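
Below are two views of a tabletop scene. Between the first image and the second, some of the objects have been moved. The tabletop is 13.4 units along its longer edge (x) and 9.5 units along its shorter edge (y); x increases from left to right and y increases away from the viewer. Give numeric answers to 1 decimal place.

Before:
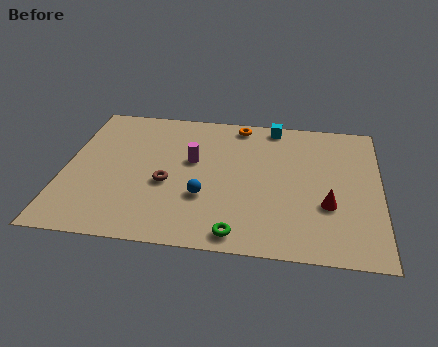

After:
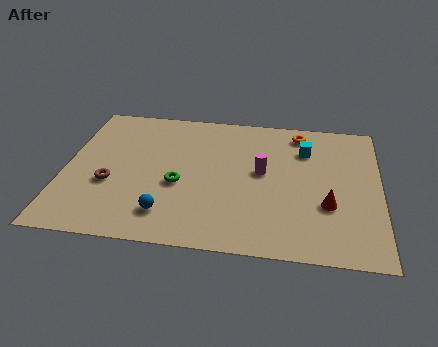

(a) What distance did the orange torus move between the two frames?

2.6

The orange torus moved from about (7.3, 8.5) to (9.9, 8.2), a distance of √(2.6² + 0.3²) ≈ 2.6.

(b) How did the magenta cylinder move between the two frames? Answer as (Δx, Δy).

(3.0, -0.4)

From the two frames, the magenta cylinder sits at roughly (5.4, 5.6) before and (8.4, 5.2) after.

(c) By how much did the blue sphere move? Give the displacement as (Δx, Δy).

(-1.5, -1.3)

The blue sphere started near (6.0, 3.2) and ended near (4.5, 1.9).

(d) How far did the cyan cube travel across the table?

2.1

The cyan cube moved from about (8.8, 8.6) to (10.2, 7.0), a distance of √(1.4² + 1.6²) ≈ 2.1.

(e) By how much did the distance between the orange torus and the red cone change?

-1.4

The distance was about 6.5 in the first image and 5.1 in the second, so they moved 1.4 units closer together.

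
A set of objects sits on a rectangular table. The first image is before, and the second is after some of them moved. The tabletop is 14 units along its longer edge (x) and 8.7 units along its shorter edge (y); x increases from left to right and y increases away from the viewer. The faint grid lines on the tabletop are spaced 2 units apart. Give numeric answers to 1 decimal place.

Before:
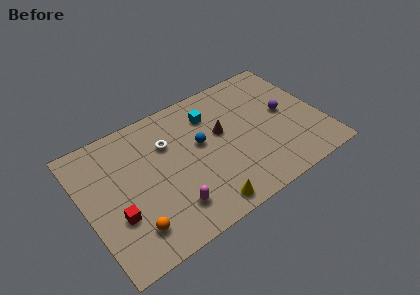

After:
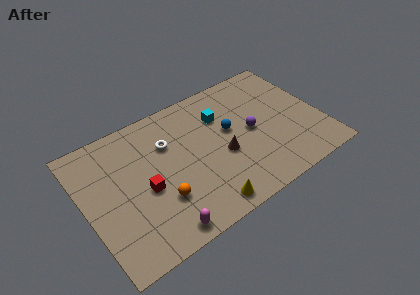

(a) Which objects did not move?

the yellow cone and the white torus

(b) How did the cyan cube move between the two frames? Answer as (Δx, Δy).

(0.6, -0.4)

The cyan cube was at about (7.8, 6.6) and moved to about (8.4, 6.2).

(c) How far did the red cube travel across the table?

2.0

The red cube was near (1.6, 3.0) before and (3.4, 3.8) after, so it travelled √(1.8² + 0.8²) ≈ 2.0 units.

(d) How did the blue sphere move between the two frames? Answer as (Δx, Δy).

(1.8, 0.0)

The blue sphere was at about (6.9, 5.0) and moved to about (8.7, 5.0).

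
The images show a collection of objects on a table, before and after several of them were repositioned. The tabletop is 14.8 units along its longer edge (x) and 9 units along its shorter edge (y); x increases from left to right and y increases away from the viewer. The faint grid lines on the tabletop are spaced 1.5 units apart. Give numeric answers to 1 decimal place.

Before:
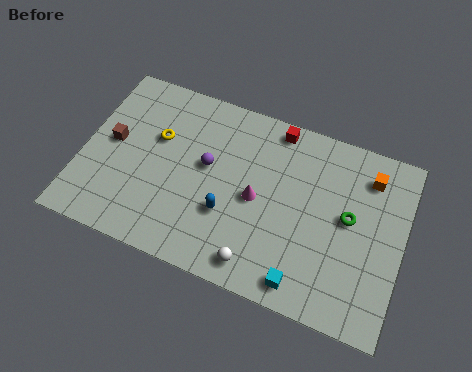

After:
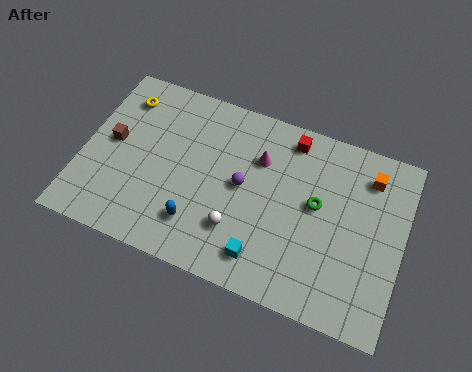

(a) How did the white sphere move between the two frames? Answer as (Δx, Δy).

(-1.1, 1.3)

The white sphere started near (8.5, 1.2) and ended near (7.4, 2.5).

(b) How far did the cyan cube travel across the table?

2.0

The cyan cube moved from about (10.6, 1.1) to (8.7, 1.6), a distance of √(1.9² + 0.5²) ≈ 2.0.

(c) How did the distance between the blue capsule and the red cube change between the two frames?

+1.5

They were about 5.3 units apart before and 6.8 after — 1.5 units further apart.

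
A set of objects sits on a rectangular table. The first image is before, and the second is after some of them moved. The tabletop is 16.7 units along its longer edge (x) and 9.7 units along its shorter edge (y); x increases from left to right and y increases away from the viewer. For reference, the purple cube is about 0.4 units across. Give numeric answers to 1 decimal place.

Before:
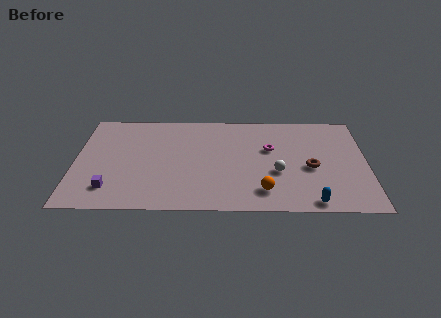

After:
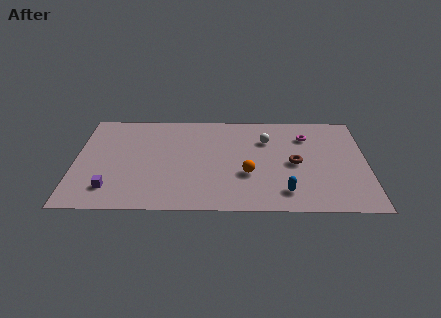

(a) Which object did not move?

the purple cube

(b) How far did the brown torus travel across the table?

1.0

From (13.5, 4.2) to (12.6, 4.6), the brown torus covered √(0.9² + 0.4²) ≈ 1.0 units.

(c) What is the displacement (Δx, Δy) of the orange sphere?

(-0.9, 1.6)

The orange sphere started near (10.8, 1.9) and ended near (9.9, 3.5).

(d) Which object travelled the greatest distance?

the white sphere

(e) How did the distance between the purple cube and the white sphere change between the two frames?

+0.5

The distance was about 9.7 in the first image and 10.2 in the second, so they moved 0.5 units further apart.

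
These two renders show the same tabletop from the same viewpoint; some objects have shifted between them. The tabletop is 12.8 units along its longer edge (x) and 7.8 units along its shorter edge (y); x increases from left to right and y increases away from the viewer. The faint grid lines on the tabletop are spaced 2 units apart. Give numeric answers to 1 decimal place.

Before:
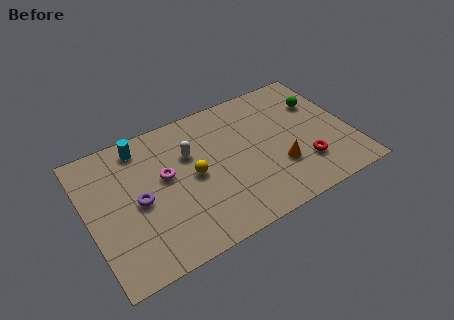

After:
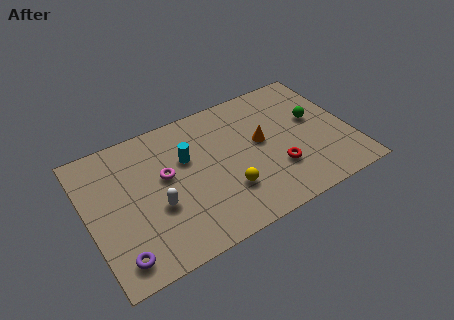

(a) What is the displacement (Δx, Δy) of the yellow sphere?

(1.4, -1.6)

From the two frames, the yellow sphere sits at roughly (5.1, 3.9) before and (6.5, 2.3) after.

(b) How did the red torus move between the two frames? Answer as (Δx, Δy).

(-1.3, 0.3)

From the two frames, the red torus sits at roughly (10.3, 2.1) before and (9.0, 2.4) after.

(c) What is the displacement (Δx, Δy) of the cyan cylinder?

(2.0, -1.7)

The cyan cylinder started near (2.9, 6.7) and ended near (4.9, 5.0).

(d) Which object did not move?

the magenta torus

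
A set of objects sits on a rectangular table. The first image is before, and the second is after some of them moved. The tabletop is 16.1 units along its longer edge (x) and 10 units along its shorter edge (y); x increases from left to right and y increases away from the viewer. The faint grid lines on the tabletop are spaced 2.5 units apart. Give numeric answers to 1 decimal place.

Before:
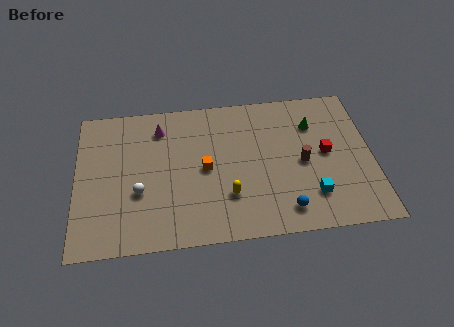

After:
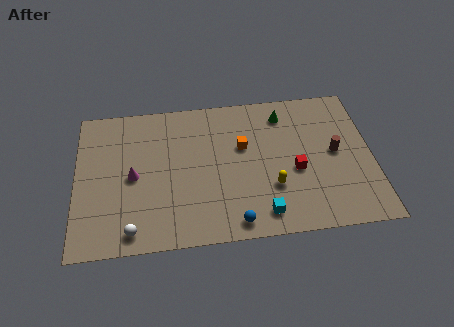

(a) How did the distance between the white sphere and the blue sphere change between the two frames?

-2.6

Before: roughly 8.1 units apart; after: 5.5. That's 2.6 units closer together.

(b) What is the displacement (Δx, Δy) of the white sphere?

(-0.4, -2.5)

From the two frames, the white sphere sits at roughly (3.4, 3.7) before and (3.0, 1.2) after.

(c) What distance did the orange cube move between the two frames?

2.5

The orange cube was near (7.0, 4.9) before and (9.1, 6.2) after, so it travelled √(2.1² + 1.3²) ≈ 2.5 units.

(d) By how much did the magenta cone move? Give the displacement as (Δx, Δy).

(-1.5, -3.2)

From the two frames, the magenta cone sits at roughly (4.6, 8.0) before and (3.1, 4.8) after.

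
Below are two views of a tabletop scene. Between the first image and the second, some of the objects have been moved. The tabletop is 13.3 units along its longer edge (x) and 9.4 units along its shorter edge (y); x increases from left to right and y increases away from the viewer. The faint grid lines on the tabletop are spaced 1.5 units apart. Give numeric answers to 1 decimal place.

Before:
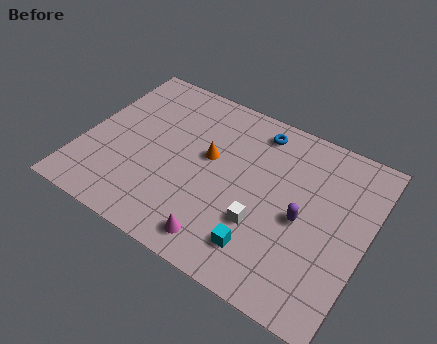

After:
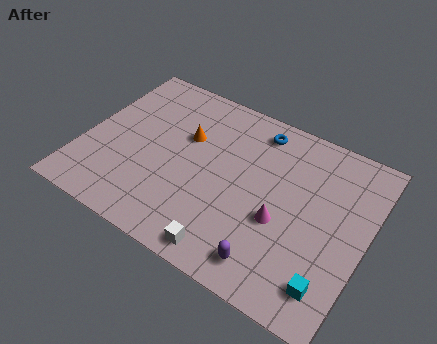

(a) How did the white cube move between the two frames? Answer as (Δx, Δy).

(-1.2, -2.1)

From the two frames, the white cube sits at roughly (8.7, 3.1) before and (7.5, 1.0) after.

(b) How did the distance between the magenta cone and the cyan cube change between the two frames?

+1.4

They were about 1.9 units apart before and 3.3 after — 1.4 units further apart.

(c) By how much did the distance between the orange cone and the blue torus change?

+0.5

They were about 3.2 units apart before and 3.7 after — 0.5 units further apart.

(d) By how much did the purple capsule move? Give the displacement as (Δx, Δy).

(-1.0, -2.9)

The purple capsule started near (10.4, 4.3) and ended near (9.4, 1.4).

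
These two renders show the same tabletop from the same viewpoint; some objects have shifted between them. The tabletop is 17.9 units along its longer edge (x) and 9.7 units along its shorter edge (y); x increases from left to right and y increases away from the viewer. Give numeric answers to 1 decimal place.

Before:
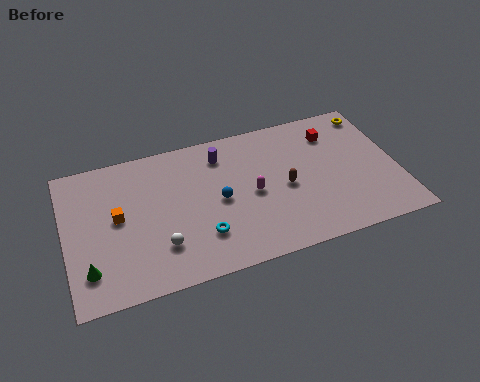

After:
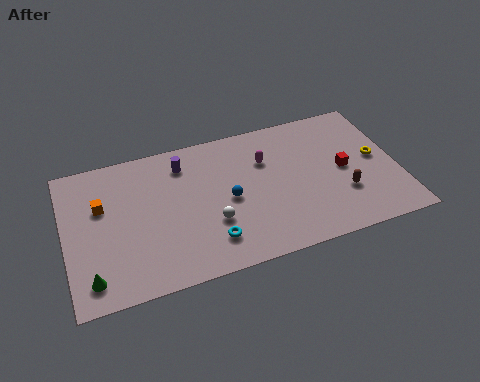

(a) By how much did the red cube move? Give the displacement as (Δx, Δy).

(0.3, -2.7)

The red cube was at about (14.7, 7.5) and moved to about (15.0, 4.8).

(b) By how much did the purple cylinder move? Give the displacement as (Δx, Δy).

(-2.1, 0.0)

From the two frames, the purple cylinder sits at roughly (8.6, 7.8) before and (6.5, 7.8) after.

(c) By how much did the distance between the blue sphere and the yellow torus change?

-1.4

They were about 9.5 units apart before and 8.1 after — 1.4 units closer together.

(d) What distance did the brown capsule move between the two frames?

3.3

The brown capsule moved from about (11.8, 4.5) to (14.8, 3.1), a distance of √(3.0² + 1.4²) ≈ 3.3.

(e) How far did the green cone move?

0.6

The green cone moved from about (1.1, 2.2) to (1.2, 1.6), a distance of √(0.1² + 0.6²) ≈ 0.6.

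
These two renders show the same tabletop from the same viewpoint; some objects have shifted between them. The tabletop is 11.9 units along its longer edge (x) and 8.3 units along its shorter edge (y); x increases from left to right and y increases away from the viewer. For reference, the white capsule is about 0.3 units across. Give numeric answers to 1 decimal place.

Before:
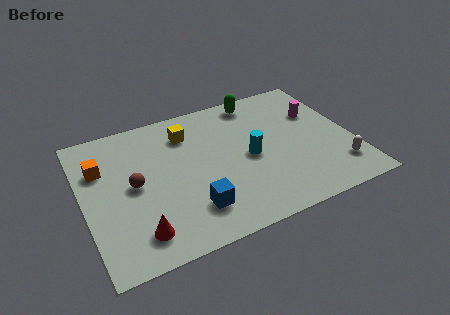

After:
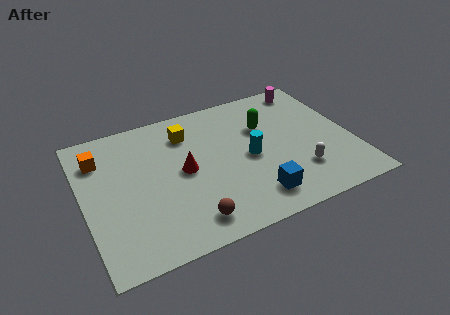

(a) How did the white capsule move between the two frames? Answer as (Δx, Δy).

(-1.7, 0.4)

The white capsule started near (11.0, 1.8) and ended near (9.3, 2.2).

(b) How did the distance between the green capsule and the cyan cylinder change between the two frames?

-1.7

They were about 3.5 units apart before and 1.8 after — 1.7 units closer together.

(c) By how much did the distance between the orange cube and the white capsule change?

-1.5

Before: roughly 10.8 units apart; after: 9.3. That's 1.5 units closer together.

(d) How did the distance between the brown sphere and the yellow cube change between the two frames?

+1.7

They were about 3.4 units apart before and 5.1 after — 1.7 units further apart.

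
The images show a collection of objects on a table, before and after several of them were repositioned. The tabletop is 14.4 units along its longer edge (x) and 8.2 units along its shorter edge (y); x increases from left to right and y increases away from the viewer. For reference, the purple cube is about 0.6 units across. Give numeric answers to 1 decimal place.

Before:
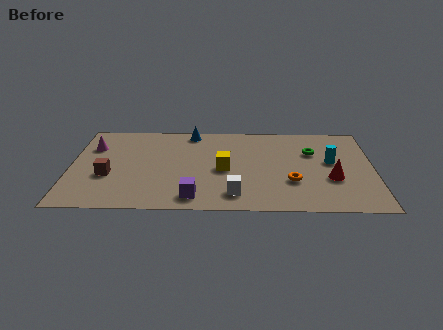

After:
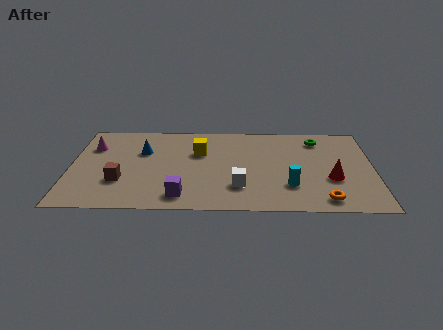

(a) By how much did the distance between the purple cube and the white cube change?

+0.9

They were about 1.9 units apart before and 2.8 after — 0.9 units further apart.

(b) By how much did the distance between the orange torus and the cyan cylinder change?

-0.7

Before: roughly 2.7 units apart; after: 2.0. That's 0.7 units closer together.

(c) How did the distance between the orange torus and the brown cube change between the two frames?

+1.0

The distance was about 8.7 in the first image and 9.7 in the second, so they moved 1.0 units further apart.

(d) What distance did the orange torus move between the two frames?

2.2

The orange torus was near (10.5, 2.7) before and (12.0, 1.1) after, so it travelled √(1.5² + 1.6²) ≈ 2.2 units.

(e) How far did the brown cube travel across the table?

0.8

The brown cube moved from about (1.8, 3.1) to (2.4, 2.6), a distance of √(0.6² + 0.5²) ≈ 0.8.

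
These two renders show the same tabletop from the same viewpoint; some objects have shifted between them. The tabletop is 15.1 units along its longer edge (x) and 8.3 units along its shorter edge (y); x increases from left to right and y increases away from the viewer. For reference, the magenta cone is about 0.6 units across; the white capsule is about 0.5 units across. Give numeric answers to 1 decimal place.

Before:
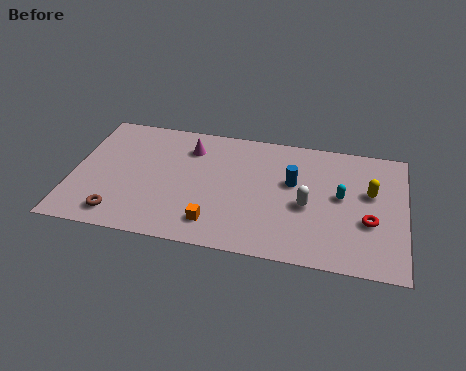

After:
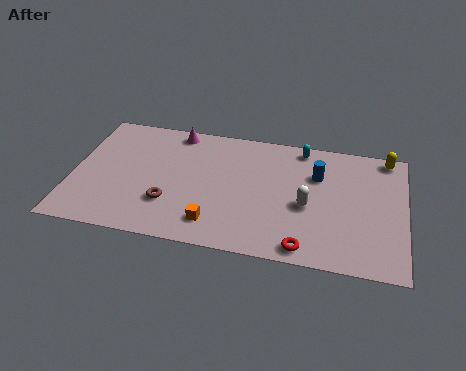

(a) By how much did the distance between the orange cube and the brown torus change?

-2.0

The distance was about 4.3 in the first image and 2.3 in the second, so they moved 2.0 units closer together.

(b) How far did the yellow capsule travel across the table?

2.6

The yellow capsule moved from about (13.5, 5.0) to (14.2, 7.5), a distance of √(0.7² + 2.5²) ≈ 2.6.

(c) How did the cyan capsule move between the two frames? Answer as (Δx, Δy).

(-1.9, 2.9)

The cyan capsule started near (12.2, 4.5) and ended near (10.3, 7.4).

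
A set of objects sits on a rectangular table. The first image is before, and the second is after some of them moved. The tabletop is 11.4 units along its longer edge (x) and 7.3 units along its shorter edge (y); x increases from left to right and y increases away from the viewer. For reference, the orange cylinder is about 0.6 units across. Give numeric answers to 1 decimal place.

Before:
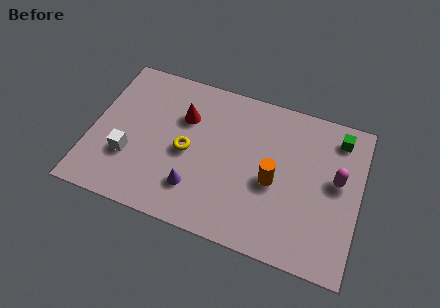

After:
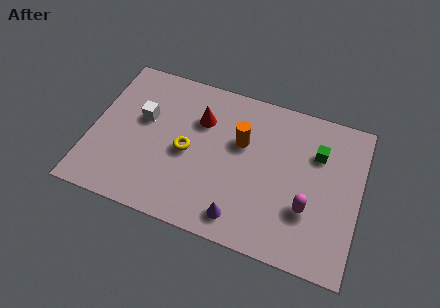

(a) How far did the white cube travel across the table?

2.0

The white cube was near (1.7, 2.4) before and (2.1, 4.4) after, so it travelled √(0.4² + 2.0²) ≈ 2.0 units.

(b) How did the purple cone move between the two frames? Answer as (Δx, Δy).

(2.0, -0.7)

The purple cone started near (4.6, 1.8) and ended near (6.6, 1.1).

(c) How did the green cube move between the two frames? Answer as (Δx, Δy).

(-0.8, -1.0)

The green cube was at about (10.3, 6.1) and moved to about (9.5, 5.1).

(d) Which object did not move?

the yellow torus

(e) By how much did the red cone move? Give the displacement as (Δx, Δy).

(0.7, 0.1)

The red cone was at about (3.8, 5.0) and moved to about (4.5, 5.1).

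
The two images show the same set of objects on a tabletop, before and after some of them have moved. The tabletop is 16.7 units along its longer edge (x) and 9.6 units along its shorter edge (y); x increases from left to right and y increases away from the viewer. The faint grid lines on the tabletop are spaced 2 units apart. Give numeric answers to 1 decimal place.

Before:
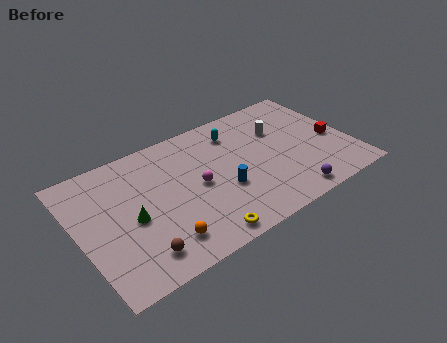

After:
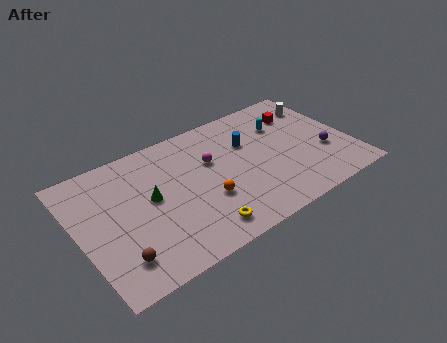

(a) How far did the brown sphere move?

1.2

From (3.1, 1.7) to (1.9, 2.0), the brown sphere covered √(1.2² + 0.3²) ≈ 1.2 units.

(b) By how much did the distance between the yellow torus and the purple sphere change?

+2.8

They were about 5.6 units apart before and 8.4 after — 2.8 units further apart.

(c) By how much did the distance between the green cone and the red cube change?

-2.6

The distance was about 12.6 in the first image and 10.0 in the second, so they moved 2.6 units closer together.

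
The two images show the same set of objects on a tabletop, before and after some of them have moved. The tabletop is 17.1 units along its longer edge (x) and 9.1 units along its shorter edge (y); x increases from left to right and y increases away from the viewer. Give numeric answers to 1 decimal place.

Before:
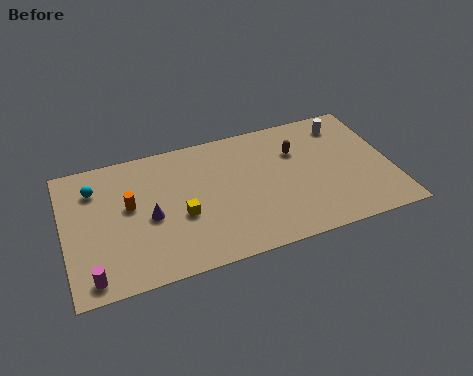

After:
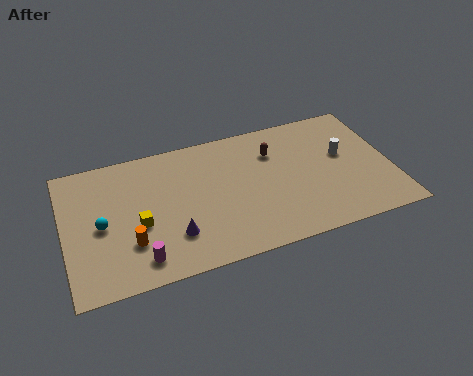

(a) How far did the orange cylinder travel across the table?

2.5

The orange cylinder was near (3.4, 5.2) before and (3.3, 2.7) after, so it travelled √(0.1² + 2.5²) ≈ 2.5 units.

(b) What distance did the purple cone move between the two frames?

1.9

The purple cone was near (4.4, 4.1) before and (5.5, 2.5) after, so it travelled √(1.1² + 1.6²) ≈ 1.9 units.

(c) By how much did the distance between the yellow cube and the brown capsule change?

+1.0

The distance was about 6.8 in the first image and 7.8 in the second, so they moved 1.0 units further apart.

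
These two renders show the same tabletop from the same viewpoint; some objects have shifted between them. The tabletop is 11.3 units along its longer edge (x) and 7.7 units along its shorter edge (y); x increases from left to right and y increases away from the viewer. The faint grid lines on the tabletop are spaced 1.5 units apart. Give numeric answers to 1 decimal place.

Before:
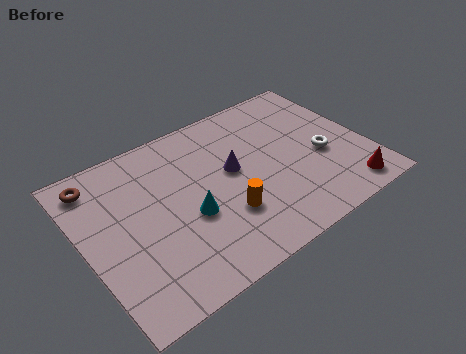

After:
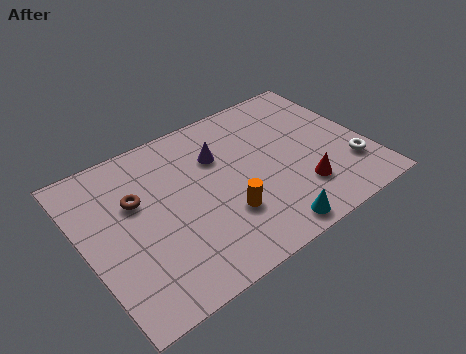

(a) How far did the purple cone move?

1.1

The purple cone moved from about (6.0, 4.3) to (5.6, 5.3), a distance of √(0.4² + 1.0²) ≈ 1.1.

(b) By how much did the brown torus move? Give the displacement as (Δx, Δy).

(1.3, -1.6)

From the two frames, the brown torus sits at roughly (0.9, 6.5) before and (2.2, 4.9) after.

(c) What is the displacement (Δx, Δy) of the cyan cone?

(2.7, -2.3)

The cyan cone started near (4.0, 3.1) and ended near (6.7, 0.8).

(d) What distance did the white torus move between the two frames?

1.4

The white torus was near (9.5, 3.2) before and (10.4, 2.1) after, so it travelled √(0.9² + 1.1²) ≈ 1.4 units.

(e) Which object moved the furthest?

the cyan cone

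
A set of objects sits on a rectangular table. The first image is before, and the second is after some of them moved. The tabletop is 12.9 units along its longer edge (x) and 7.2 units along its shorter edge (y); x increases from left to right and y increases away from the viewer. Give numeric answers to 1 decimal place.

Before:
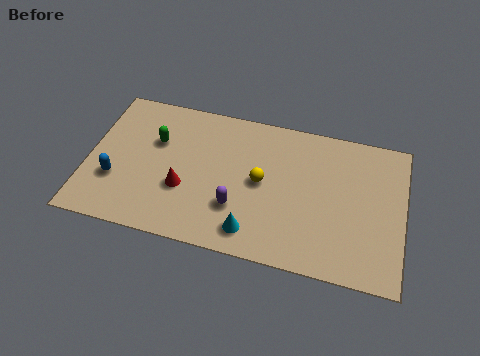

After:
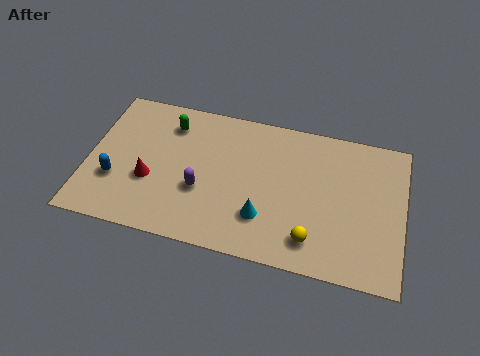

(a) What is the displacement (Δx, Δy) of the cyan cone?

(0.4, 0.8)

The cyan cone started near (6.9, 1.2) and ended near (7.3, 2.0).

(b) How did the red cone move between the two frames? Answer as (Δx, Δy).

(-1.4, 0.1)

The red cone started near (4.0, 2.6) and ended near (2.6, 2.7).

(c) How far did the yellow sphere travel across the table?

3.2

From (7.1, 3.7) to (9.3, 1.4), the yellow sphere covered √(2.2² + 2.3²) ≈ 3.2 units.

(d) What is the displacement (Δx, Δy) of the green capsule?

(0.5, 1.0)

The green capsule started near (2.7, 4.7) and ended near (3.2, 5.7).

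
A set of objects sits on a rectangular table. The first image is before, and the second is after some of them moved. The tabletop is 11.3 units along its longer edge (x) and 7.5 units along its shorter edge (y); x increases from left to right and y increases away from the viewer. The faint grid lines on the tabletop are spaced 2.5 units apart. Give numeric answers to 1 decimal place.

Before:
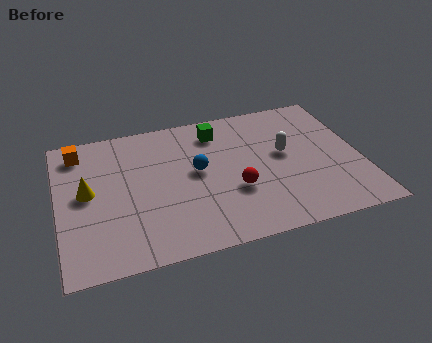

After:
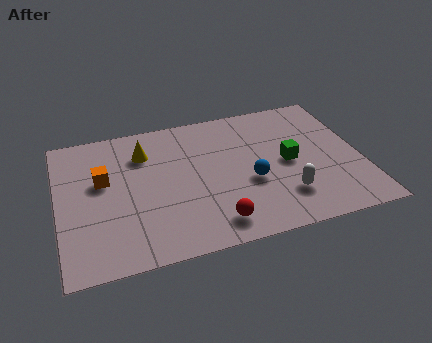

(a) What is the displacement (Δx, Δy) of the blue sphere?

(1.9, -1.1)

The blue sphere was at about (5.2, 4.1) and moved to about (7.1, 3.0).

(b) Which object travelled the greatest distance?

the green cube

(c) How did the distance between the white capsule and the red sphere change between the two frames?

+0.3

They were about 2.5 units apart before and 2.8 after — 0.3 units further apart.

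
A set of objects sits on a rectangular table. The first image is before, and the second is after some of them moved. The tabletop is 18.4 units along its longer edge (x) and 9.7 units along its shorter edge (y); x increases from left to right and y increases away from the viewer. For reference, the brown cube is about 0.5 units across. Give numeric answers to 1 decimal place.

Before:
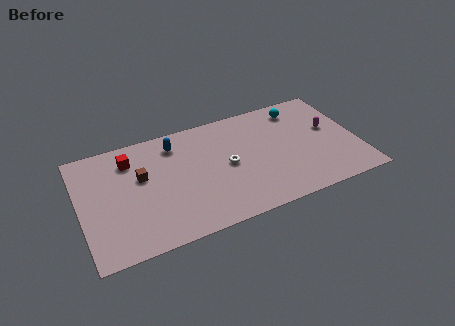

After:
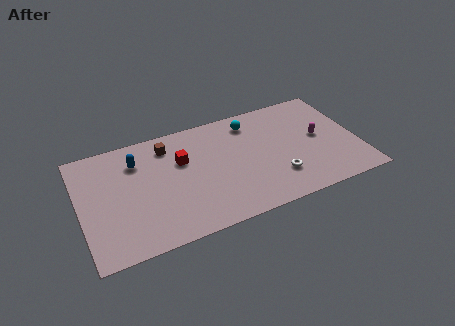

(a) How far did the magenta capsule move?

0.9

From (16.7, 5.6) to (15.9, 5.1), the magenta capsule covered √(0.8² + 0.5²) ≈ 0.9 units.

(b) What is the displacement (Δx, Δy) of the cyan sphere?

(-3.3, -0.1)

The cyan sphere started near (14.9, 8.1) and ended near (11.6, 8.0).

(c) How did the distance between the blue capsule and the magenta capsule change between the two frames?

+1.7

They were about 10.5 units apart before and 12.2 after — 1.7 units further apart.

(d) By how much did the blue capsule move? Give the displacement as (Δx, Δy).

(-2.6, -0.6)

The blue capsule was at about (6.5, 7.9) and moved to about (3.9, 7.3).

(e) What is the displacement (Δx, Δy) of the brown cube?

(1.9, 2.0)

The brown cube started near (4.1, 5.9) and ended near (6.0, 7.9).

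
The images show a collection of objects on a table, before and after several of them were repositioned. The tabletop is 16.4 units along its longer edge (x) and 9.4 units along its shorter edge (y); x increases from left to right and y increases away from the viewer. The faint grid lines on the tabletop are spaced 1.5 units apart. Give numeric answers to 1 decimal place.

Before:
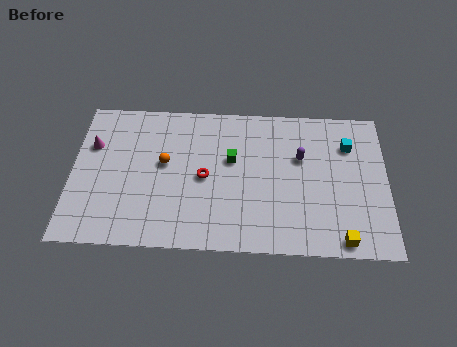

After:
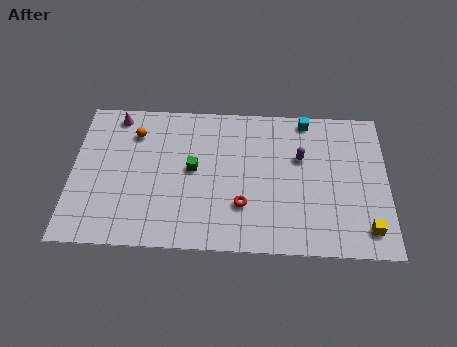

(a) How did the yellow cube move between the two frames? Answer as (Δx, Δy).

(1.3, 0.7)

The yellow cube was at about (14.0, 0.9) and moved to about (15.3, 1.6).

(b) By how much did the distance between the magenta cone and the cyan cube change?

-3.4

The distance was about 13.4 in the first image and 10.0 in the second, so they moved 3.4 units closer together.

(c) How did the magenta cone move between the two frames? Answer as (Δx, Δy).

(1.2, 2.0)

The magenta cone started near (1.0, 6.3) and ended near (2.2, 8.3).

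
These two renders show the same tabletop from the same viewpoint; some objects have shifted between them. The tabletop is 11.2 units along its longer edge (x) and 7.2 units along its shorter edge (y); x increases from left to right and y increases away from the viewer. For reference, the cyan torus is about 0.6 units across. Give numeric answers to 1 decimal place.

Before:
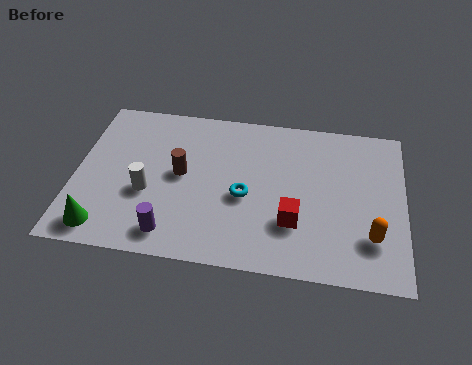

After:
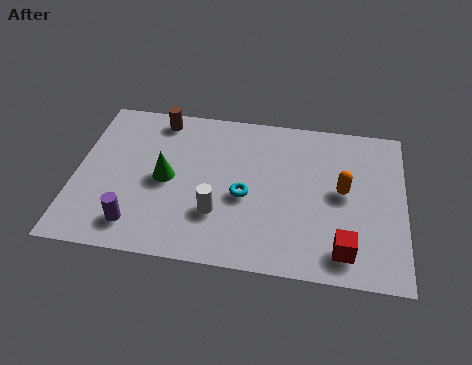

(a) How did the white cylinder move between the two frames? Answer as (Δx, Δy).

(2.4, -0.6)

The white cylinder was at about (2.5, 2.8) and moved to about (4.9, 2.2).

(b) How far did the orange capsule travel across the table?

2.1

From (10.1, 1.9) to (9.1, 3.8), the orange capsule covered √(1.0² + 1.9²) ≈ 2.1 units.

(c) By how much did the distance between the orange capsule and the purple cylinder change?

+0.6

The distance was about 6.7 in the first image and 7.3 in the second, so they moved 0.6 units further apart.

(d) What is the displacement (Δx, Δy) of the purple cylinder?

(-1.2, 0.2)

The purple cylinder started near (3.4, 1.1) and ended near (2.2, 1.3).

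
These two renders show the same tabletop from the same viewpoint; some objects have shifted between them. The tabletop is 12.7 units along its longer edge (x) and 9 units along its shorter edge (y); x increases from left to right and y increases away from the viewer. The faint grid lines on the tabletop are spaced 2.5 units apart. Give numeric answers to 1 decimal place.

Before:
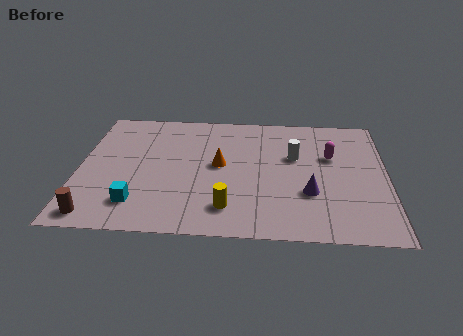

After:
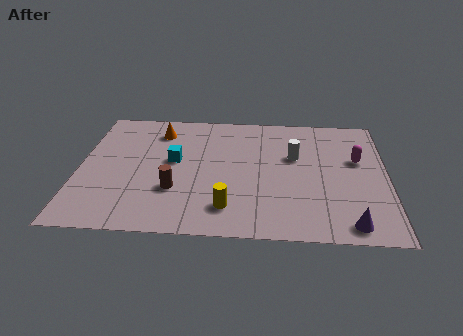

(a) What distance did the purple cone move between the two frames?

2.6

From (9.5, 3.0) to (11.1, 1.0), the purple cone covered √(1.6² + 2.0²) ≈ 2.6 units.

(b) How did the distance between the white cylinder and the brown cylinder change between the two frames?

-3.6

Before: roughly 9.2 units apart; after: 5.6. That's 3.6 units closer together.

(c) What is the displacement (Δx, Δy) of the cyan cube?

(1.4, 3.1)

The cyan cube was at about (2.5, 1.9) and moved to about (3.9, 5.0).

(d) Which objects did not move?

the white cylinder and the yellow cylinder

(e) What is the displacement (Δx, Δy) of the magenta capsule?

(1.1, -0.2)

The magenta capsule was at about (10.4, 5.7) and moved to about (11.5, 5.5).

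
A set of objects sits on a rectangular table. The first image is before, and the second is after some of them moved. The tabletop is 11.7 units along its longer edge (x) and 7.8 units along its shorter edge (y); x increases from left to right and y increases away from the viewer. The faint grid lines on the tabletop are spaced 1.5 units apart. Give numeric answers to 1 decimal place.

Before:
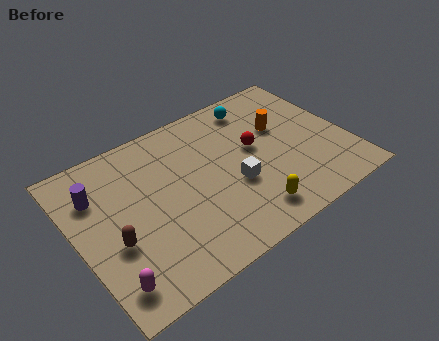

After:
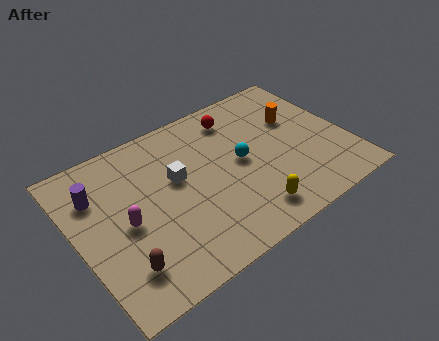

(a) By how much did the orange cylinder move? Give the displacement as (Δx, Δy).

(0.7, 0.1)

The orange cylinder was at about (9.1, 4.9) and moved to about (9.8, 5.0).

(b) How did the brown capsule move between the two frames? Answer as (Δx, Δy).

(0.1, -1.3)

The brown capsule was at about (1.4, 3.0) and moved to about (1.5, 1.7).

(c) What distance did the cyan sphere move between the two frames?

2.9

From (8.3, 6.6) to (7.1, 4.0), the cyan sphere covered √(1.2² + 2.6²) ≈ 2.9 units.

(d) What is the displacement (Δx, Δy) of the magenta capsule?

(1.1, 2.3)

The magenta capsule started near (0.9, 1.3) and ended near (2.0, 3.6).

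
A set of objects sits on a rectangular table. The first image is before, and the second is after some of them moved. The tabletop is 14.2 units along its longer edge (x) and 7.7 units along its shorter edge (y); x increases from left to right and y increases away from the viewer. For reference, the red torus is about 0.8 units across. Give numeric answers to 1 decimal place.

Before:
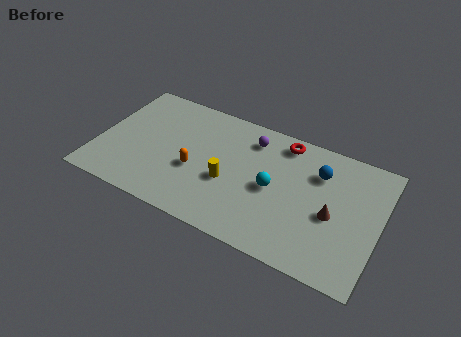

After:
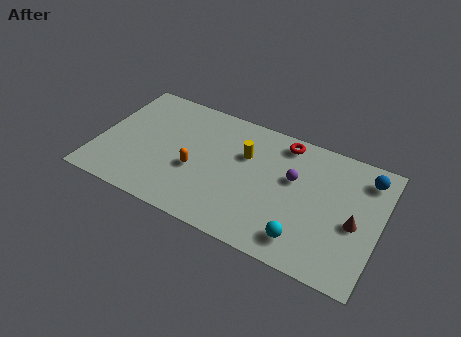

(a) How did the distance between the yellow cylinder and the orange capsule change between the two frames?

+1.3

Before: roughly 1.7 units apart; after: 3.0. That's 1.3 units further apart.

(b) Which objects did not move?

the orange capsule and the red torus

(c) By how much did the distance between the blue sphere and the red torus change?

+2.0

They were about 2.2 units apart before and 4.2 after — 2.0 units further apart.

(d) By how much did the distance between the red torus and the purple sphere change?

+0.4

The distance was about 1.7 in the first image and 2.1 in the second, so they moved 0.4 units further apart.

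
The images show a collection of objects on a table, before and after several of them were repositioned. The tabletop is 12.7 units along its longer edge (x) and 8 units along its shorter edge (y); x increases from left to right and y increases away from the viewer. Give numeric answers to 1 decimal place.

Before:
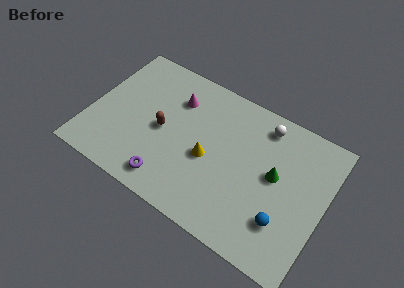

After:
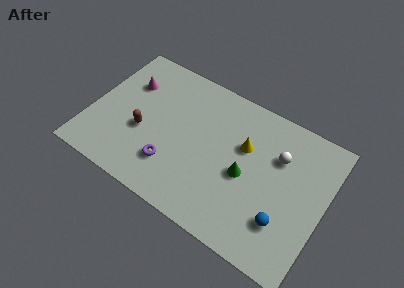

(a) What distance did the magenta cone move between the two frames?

2.6

The magenta cone moved from about (4.3, 5.9) to (1.7, 5.6), a distance of √(2.6² + 0.3²) ≈ 2.6.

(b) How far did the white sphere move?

1.6

The white sphere was near (9.0, 6.8) before and (10.0, 5.5) after, so it travelled √(1.0² + 1.3²) ≈ 1.6 units.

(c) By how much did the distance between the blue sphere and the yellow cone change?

-0.6

They were about 4.5 units apart before and 3.9 after — 0.6 units closer together.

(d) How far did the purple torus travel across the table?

0.9

The purple torus moved from about (4.7, 1.2) to (4.7, 2.1), a distance of √(0.0² + 0.9²) ≈ 0.9.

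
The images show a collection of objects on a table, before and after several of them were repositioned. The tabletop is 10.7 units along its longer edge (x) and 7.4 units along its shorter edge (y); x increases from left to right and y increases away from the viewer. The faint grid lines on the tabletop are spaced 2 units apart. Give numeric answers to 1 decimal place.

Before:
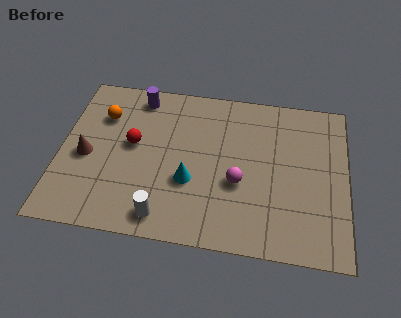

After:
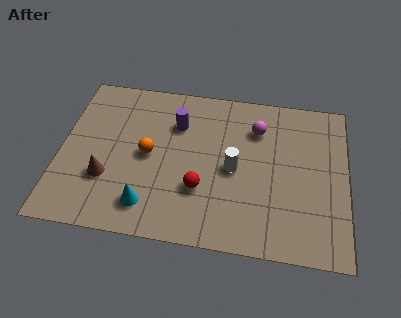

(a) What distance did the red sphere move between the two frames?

3.1

From (2.7, 4.1) to (5.3, 2.4), the red sphere covered √(2.6² + 1.7²) ≈ 3.1 units.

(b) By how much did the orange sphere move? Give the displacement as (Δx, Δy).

(1.8, -1.6)

The orange sphere was at about (1.5, 5.3) and moved to about (3.3, 3.7).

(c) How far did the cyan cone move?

2.0

The cyan cone moved from about (4.9, 2.7) to (3.4, 1.4), a distance of √(1.5² + 1.3²) ≈ 2.0.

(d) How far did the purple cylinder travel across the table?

1.9

From (2.8, 6.4) to (4.3, 5.3), the purple cylinder covered √(1.5² + 1.1²) ≈ 1.9 units.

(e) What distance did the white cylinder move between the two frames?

3.5

The white cylinder moved from about (4.0, 1.0) to (6.5, 3.5), a distance of √(2.5² + 2.5²) ≈ 3.5.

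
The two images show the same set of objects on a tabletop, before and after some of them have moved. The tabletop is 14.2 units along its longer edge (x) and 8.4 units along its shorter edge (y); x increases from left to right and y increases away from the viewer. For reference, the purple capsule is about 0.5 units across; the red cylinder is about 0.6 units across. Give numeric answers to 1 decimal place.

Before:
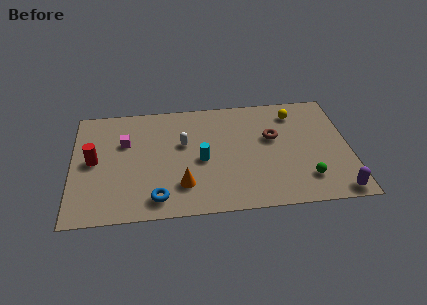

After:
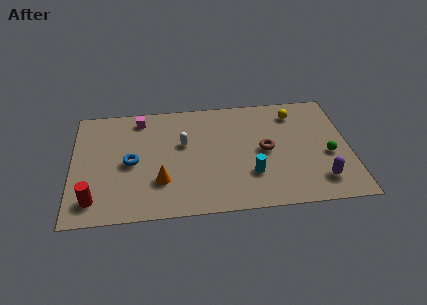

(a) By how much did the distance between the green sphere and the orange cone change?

+2.4

The distance was about 6.3 in the first image and 8.7 in the second, so they moved 2.4 units further apart.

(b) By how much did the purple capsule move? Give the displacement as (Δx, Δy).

(-0.8, 0.9)

The purple capsule started near (13.4, 0.8) and ended near (12.6, 1.7).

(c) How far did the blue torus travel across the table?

3.0

The blue torus was near (4.3, 1.3) before and (3.0, 4.0) after, so it travelled √(1.3² + 2.7²) ≈ 3.0 units.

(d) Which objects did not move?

the white capsule and the yellow sphere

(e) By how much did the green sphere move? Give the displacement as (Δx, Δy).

(1.2, 1.6)

The green sphere was at about (11.9, 1.9) and moved to about (13.1, 3.5).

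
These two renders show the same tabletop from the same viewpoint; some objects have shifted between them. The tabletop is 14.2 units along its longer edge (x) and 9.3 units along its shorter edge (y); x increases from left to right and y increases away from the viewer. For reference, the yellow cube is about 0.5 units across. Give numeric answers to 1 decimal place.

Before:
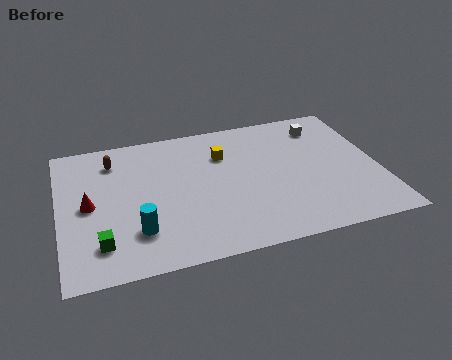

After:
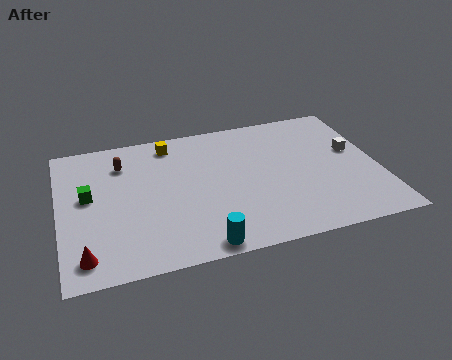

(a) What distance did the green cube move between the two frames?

3.2

From (1.7, 2.0) to (1.3, 5.2), the green cube covered √(0.4² + 3.2²) ≈ 3.2 units.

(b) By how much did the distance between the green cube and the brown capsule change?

-3.0

They were about 5.5 units apart before and 2.5 after — 3.0 units closer together.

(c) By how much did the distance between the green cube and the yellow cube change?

-2.6

Before: roughly 7.3 units apart; after: 4.7. That's 2.6 units closer together.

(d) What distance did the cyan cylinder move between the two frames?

3.1

The cyan cylinder moved from about (3.3, 2.4) to (6.0, 0.8), a distance of √(2.7² + 1.6²) ≈ 3.1.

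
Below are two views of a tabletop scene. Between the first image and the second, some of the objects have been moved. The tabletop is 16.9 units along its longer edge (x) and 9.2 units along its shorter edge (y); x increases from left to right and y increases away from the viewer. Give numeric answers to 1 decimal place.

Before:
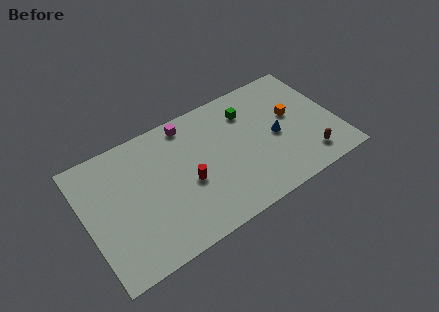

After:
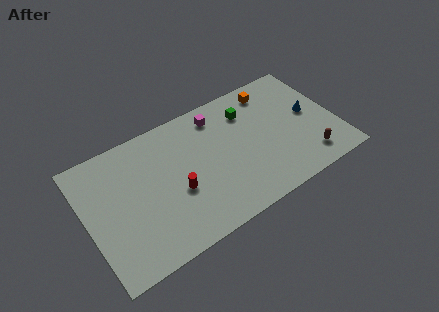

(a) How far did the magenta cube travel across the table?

2.0

The magenta cube moved from about (7.3, 8.1) to (9.3, 7.7), a distance of √(2.0² + 0.4²) ≈ 2.0.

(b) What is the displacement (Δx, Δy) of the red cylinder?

(-0.8, -0.2)

The red cylinder was at about (6.7, 3.9) and moved to about (5.9, 3.7).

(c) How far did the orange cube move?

2.7

The orange cube was near (14.1, 5.3) before and (13.1, 7.8) after, so it travelled √(1.0² + 2.5²) ≈ 2.7 units.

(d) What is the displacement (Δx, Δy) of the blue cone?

(2.5, 0.6)

The blue cone started near (12.8, 4.3) and ended near (15.3, 4.9).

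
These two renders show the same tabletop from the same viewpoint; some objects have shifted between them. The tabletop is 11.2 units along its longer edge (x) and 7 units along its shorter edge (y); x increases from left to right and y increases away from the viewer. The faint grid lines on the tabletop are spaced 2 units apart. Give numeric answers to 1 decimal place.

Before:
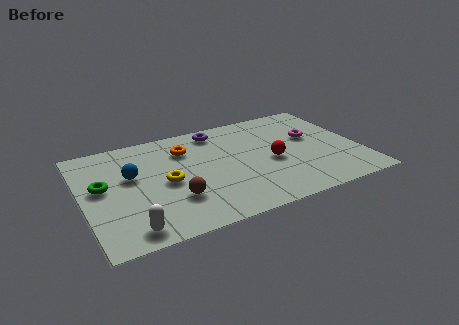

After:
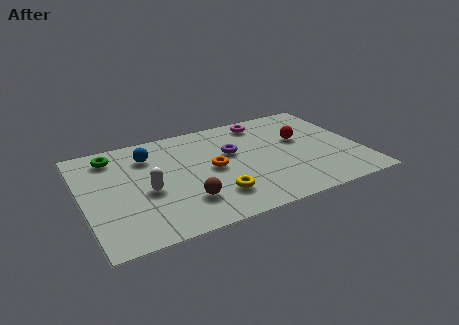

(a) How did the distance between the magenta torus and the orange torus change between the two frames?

-1.7

Before: roughly 5.2 units apart; after: 3.5. That's 1.7 units closer together.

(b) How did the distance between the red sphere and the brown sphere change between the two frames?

+1.3

Before: roughly 4.2 units apart; after: 5.5. That's 1.3 units further apart.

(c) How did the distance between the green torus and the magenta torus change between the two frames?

-2.4

The distance was about 8.6 in the first image and 6.2 in the second, so they moved 2.4 units closer together.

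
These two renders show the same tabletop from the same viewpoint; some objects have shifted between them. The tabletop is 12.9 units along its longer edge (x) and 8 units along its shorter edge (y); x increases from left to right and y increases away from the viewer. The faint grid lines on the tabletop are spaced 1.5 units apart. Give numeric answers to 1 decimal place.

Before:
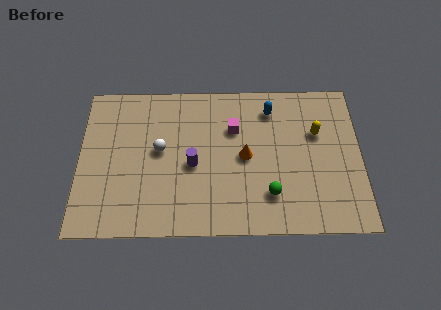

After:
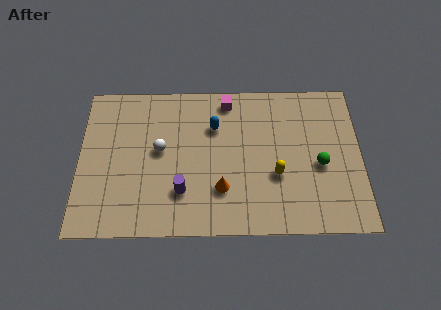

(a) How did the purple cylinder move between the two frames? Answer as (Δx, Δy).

(-0.5, -1.4)

The purple cylinder started near (5.2, 3.6) and ended near (4.7, 2.2).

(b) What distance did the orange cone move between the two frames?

2.0

The orange cone moved from about (7.6, 4.0) to (6.5, 2.3), a distance of √(1.1² + 1.7²) ≈ 2.0.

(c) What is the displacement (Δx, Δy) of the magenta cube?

(-0.3, 1.5)

From the two frames, the magenta cube sits at roughly (7.1, 5.5) before and (6.8, 7.0) after.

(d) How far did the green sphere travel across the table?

2.7

From (8.7, 2.0) to (11.0, 3.5), the green sphere covered √(2.3² + 1.5²) ≈ 2.7 units.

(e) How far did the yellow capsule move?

2.9

The yellow capsule was near (10.9, 5.2) before and (9.0, 3.0) after, so it travelled √(1.9² + 2.2²) ≈ 2.9 units.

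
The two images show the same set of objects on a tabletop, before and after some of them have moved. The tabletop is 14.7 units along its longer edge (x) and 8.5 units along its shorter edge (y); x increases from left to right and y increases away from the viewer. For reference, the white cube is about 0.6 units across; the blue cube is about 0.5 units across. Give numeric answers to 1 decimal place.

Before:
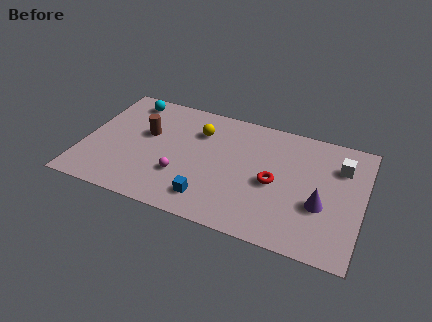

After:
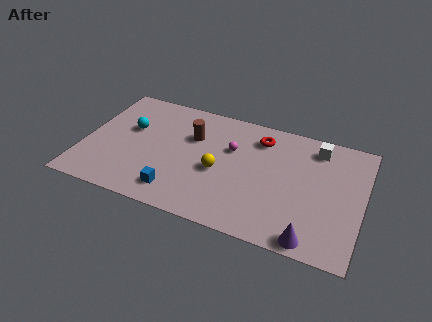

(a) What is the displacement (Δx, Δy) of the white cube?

(-1.3, 0.9)

The white cube started near (13.4, 6.2) and ended near (12.1, 7.1).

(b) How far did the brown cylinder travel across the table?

2.5

The brown cylinder was near (3.2, 5.1) before and (5.6, 5.7) after, so it travelled √(2.4² + 0.6²) ≈ 2.5 units.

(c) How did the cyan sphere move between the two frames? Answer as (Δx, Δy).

(0.3, -2.1)

The cyan sphere started near (2.0, 7.3) and ended near (2.3, 5.2).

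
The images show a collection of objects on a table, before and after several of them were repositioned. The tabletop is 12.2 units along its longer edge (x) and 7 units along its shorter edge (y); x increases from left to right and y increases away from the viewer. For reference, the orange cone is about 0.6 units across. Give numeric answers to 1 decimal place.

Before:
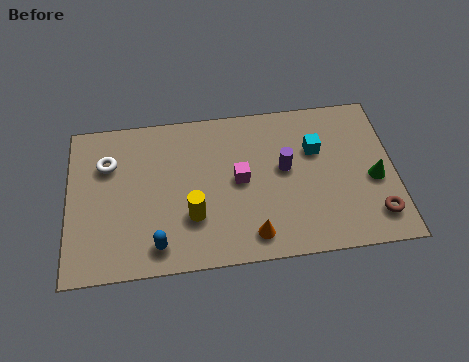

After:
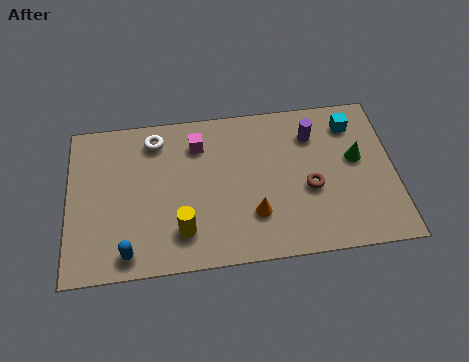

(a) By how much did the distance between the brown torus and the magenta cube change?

-0.7

They were about 5.5 units apart before and 4.8 after — 0.7 units closer together.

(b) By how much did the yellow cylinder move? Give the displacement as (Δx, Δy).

(-0.4, -0.6)

The yellow cylinder started near (4.6, 2.2) and ended near (4.2, 1.6).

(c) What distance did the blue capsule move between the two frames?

1.1

The blue capsule moved from about (3.3, 1.1) to (2.2, 0.9), a distance of √(1.1² + 0.2²) ≈ 1.1.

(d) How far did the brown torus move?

2.8

The brown torus was near (11.4, 1.4) before and (9.0, 2.9) after, so it travelled √(2.4² + 1.5²) ≈ 2.8 units.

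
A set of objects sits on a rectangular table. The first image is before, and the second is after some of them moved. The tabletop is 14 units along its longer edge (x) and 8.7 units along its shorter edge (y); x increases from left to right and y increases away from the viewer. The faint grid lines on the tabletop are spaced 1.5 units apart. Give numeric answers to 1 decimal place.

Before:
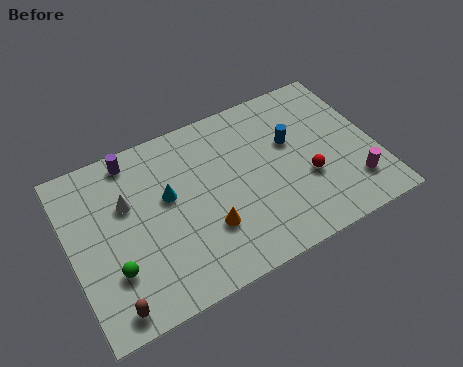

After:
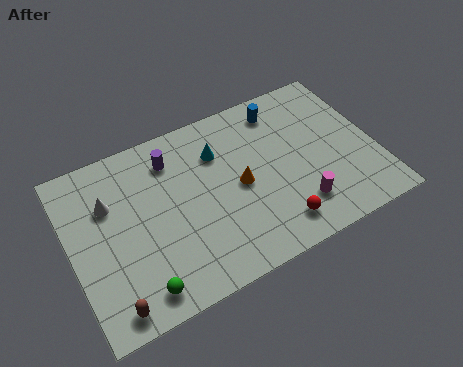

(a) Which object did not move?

the brown capsule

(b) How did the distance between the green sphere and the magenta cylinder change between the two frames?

-3.6

The distance was about 11.0 in the first image and 7.4 in the second, so they moved 3.6 units closer together.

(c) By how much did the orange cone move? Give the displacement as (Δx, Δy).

(1.7, 1.5)

The orange cone started near (6.0, 2.7) and ended near (7.7, 4.2).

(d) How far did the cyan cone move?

2.8

From (4.5, 5.1) to (7.0, 6.3), the cyan cone covered √(2.5² + 1.2²) ≈ 2.8 units.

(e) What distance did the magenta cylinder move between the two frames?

2.6

The magenta cylinder was near (12.7, 2.0) before and (10.1, 2.0) after, so it travelled √(2.6² + 0.0²) ≈ 2.6 units.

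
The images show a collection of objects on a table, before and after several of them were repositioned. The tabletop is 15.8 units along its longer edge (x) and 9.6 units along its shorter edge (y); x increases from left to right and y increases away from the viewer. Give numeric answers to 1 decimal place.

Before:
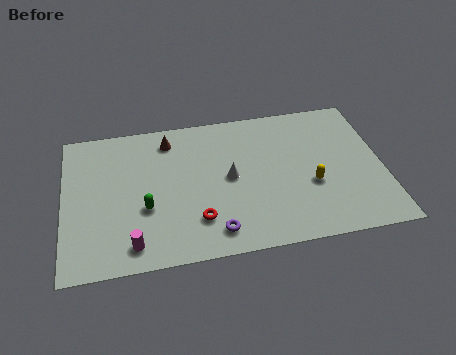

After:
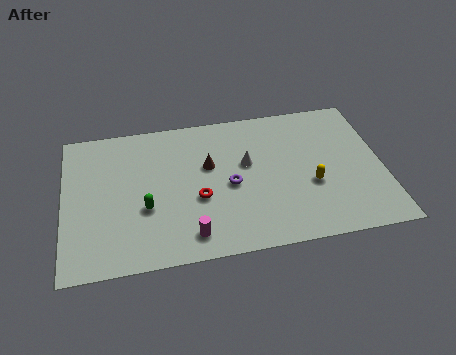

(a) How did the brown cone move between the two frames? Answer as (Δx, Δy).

(1.9, -2.1)

The brown cone started near (5.3, 8.0) and ended near (7.2, 5.9).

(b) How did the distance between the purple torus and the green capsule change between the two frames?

+0.4

They were about 3.9 units apart before and 4.3 after — 0.4 units further apart.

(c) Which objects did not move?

the yellow capsule and the green capsule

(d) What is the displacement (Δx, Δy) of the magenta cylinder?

(2.8, 0.1)

From the two frames, the magenta cylinder sits at roughly (3.3, 1.4) before and (6.1, 1.5) after.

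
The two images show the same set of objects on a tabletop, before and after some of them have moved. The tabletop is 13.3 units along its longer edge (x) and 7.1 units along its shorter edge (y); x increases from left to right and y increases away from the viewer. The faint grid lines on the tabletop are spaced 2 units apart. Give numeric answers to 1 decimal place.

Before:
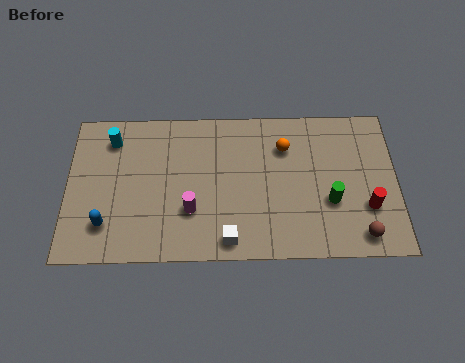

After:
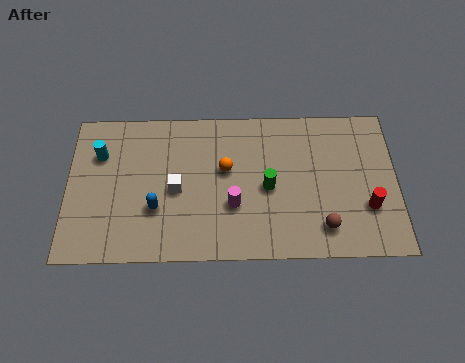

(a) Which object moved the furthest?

the white cube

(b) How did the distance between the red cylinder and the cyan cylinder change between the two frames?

+0.3

Before: roughly 10.8 units apart; after: 11.1. That's 0.3 units further apart.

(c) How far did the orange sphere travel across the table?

2.6

From (8.8, 5.2) to (6.4, 4.2), the orange sphere covered √(2.4² + 1.0²) ≈ 2.6 units.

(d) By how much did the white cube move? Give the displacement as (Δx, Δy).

(-2.1, 2.4)

The white cube was at about (6.5, 0.9) and moved to about (4.4, 3.3).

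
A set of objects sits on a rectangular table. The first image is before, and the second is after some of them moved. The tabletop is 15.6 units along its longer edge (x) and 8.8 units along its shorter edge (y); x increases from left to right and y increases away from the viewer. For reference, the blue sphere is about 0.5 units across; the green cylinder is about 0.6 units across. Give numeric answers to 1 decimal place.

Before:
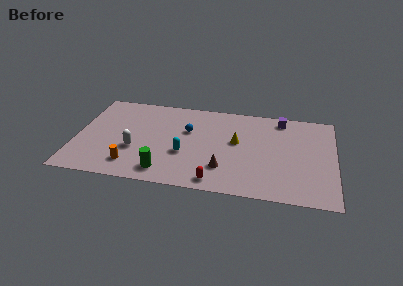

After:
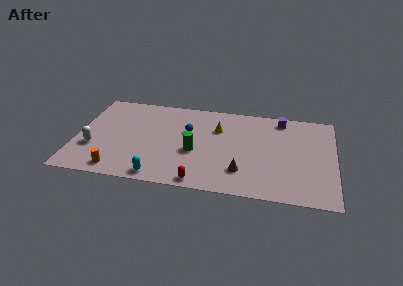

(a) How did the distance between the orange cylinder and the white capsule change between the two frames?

+1.0

Before: roughly 1.5 units apart; after: 2.5. That's 1.0 units further apart.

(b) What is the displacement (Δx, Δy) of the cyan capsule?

(-1.4, -2.4)

From the two frames, the cyan capsule sits at roughly (6.6, 3.3) before and (5.2, 0.9) after.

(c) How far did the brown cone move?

1.1

The brown cone moved from about (9.0, 2.3) to (10.1, 2.2), a distance of √(1.1² + 0.1²) ≈ 1.1.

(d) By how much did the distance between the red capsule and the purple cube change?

+0.6

The distance was about 7.7 in the first image and 8.3 in the second, so they moved 0.6 units further apart.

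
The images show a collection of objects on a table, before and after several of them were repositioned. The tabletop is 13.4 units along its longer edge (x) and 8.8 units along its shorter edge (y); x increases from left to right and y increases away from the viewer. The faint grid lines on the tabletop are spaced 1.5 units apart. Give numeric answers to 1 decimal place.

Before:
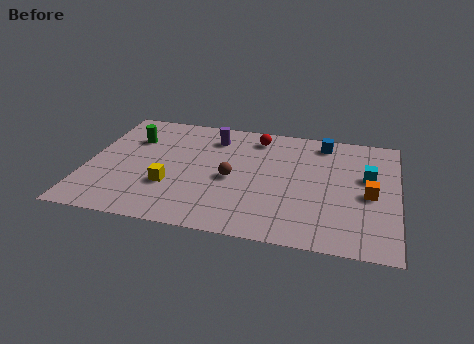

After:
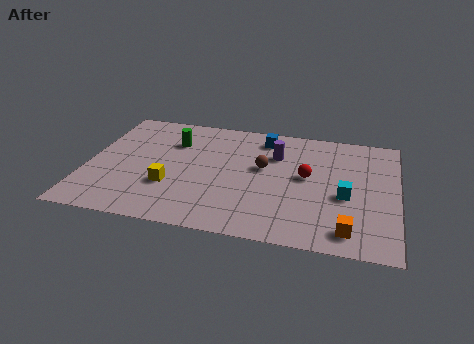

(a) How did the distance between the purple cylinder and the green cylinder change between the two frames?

+0.9

The distance was about 3.6 in the first image and 4.5 in the second, so they moved 0.9 units further apart.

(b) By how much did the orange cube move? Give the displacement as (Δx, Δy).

(-0.8, -2.7)

From the two frames, the orange cube sits at roughly (12.2, 4.0) before and (11.4, 1.3) after.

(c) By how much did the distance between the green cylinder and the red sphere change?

+0.6

The distance was about 5.5 in the first image and 6.1 in the second, so they moved 0.6 units further apart.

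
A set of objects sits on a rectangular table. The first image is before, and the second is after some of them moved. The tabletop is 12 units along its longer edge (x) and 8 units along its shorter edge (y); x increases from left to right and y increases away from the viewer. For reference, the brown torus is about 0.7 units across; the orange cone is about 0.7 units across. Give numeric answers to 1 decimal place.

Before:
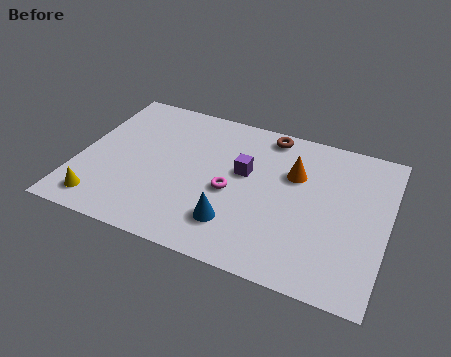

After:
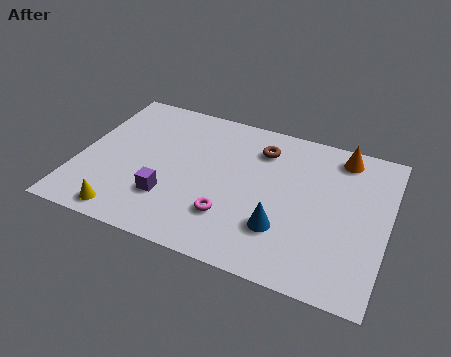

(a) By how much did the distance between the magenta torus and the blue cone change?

+0.4

They were about 1.6 units apart before and 2.0 after — 0.4 units further apart.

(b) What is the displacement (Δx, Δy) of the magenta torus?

(0.1, -1.3)

The magenta torus started near (6.0, 3.5) and ended near (6.1, 2.2).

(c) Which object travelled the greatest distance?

the purple cube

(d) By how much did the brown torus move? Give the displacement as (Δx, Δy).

(-0.2, -0.9)

The brown torus started near (7.1, 7.1) and ended near (6.9, 6.2).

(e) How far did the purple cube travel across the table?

3.6

The purple cube moved from about (6.4, 4.7) to (3.7, 2.3), a distance of √(2.7² + 2.4²) ≈ 3.6.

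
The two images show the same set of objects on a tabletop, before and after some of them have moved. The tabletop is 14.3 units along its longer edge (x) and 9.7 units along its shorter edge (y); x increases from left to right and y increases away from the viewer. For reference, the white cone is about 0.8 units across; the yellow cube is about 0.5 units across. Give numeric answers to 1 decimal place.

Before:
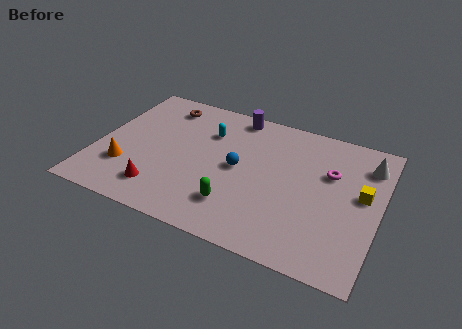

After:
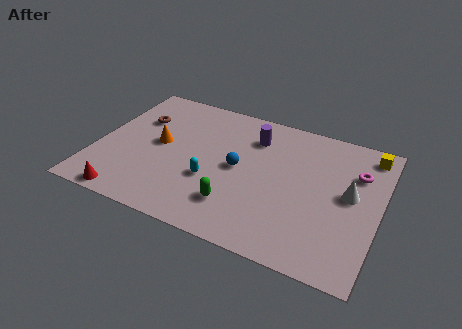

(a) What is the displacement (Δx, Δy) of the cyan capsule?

(0.6, -3.4)

The cyan capsule started near (5.4, 6.9) and ended near (6.0, 3.5).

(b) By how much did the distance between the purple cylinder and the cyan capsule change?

+2.1

Before: roughly 2.2 units apart; after: 4.3. That's 2.1 units further apart.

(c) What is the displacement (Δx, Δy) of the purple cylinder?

(1.1, -1.3)

The purple cylinder was at about (6.6, 8.7) and moved to about (7.7, 7.4).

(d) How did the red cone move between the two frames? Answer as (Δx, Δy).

(-1.5, -1.1)

From the two frames, the red cone sits at roughly (3.6, 1.9) before and (2.1, 0.8) after.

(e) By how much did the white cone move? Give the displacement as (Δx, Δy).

(-0.7, -2.4)

The white cone was at about (13.5, 7.6) and moved to about (12.8, 5.2).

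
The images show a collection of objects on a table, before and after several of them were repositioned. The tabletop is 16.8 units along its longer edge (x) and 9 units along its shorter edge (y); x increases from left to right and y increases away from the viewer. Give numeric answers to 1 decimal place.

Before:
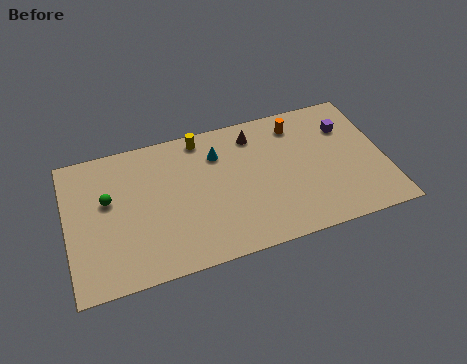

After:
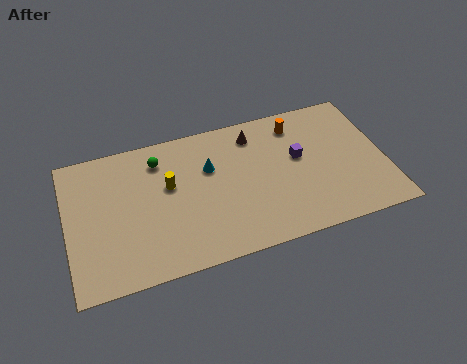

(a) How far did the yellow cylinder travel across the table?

3.2

The yellow cylinder was near (7.3, 8.0) before and (5.4, 5.4) after, so it travelled √(1.9² + 2.6²) ≈ 3.2 units.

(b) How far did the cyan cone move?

0.9

The cyan cone was near (8.1, 6.7) before and (7.6, 5.9) after, so it travelled √(0.5² + 0.8²) ≈ 0.9 units.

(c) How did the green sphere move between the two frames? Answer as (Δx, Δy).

(2.8, 1.8)

From the two frames, the green sphere sits at roughly (2.2, 5.4) before and (5.0, 7.2) after.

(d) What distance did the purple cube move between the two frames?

3.0

The purple cube was near (15.0, 6.5) before and (12.3, 5.2) after, so it travelled √(2.7² + 1.3²) ≈ 3.0 units.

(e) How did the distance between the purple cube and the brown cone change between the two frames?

-1.9

The distance was about 5.0 in the first image and 3.1 in the second, so they moved 1.9 units closer together.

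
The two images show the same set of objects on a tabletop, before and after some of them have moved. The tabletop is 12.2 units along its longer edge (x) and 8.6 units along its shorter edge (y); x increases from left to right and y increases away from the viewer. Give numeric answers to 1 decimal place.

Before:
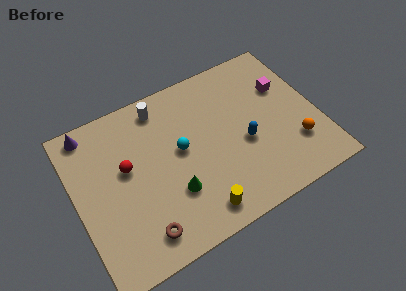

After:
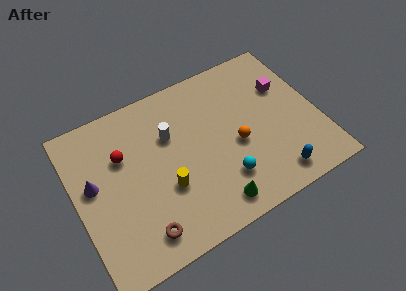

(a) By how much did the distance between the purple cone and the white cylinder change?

+0.5

Before: roughly 3.6 units apart; after: 4.1. That's 0.5 units further apart.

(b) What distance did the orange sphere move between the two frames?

3.1

The orange sphere moved from about (10.8, 2.4) to (8.0, 3.7), a distance of √(2.8² + 1.3²) ≈ 3.1.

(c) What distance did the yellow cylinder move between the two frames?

2.3

The yellow cylinder moved from about (5.6, 1.2) to (4.3, 3.1), a distance of √(1.3² + 1.9²) ≈ 2.3.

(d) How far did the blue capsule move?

2.6

The blue capsule was near (8.4, 3.6) before and (9.5, 1.2) after, so it travelled √(1.1² + 2.4²) ≈ 2.6 units.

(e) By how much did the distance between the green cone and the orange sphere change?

-3.2

They were about 6.2 units apart before and 3.0 after — 3.2 units closer together.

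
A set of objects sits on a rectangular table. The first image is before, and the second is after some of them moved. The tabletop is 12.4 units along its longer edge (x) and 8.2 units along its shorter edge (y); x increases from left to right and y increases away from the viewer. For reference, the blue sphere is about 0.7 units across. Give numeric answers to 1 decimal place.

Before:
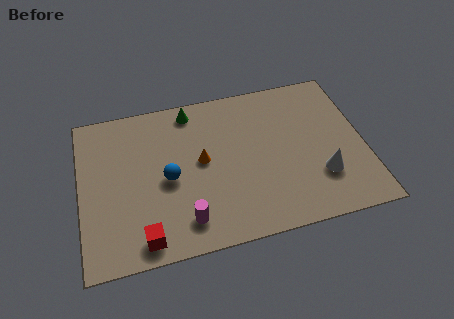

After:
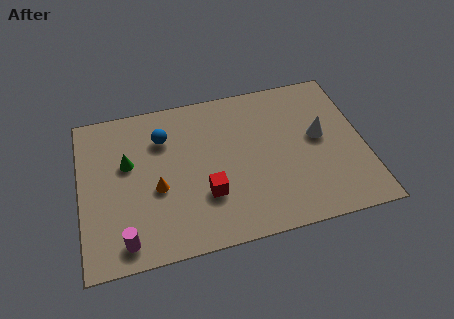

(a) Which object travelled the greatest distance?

the green cone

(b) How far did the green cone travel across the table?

3.6

From (5.0, 7.2) to (2.1, 5.0), the green cone covered √(2.9² + 2.2²) ≈ 3.6 units.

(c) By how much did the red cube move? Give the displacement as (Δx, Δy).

(2.8, 1.6)

From the two frames, the red cube sits at roughly (2.6, 1.0) before and (5.4, 2.6) after.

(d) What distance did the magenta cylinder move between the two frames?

2.6

From (4.4, 1.5) to (1.8, 1.1), the magenta cylinder covered √(2.6² + 0.4²) ≈ 2.6 units.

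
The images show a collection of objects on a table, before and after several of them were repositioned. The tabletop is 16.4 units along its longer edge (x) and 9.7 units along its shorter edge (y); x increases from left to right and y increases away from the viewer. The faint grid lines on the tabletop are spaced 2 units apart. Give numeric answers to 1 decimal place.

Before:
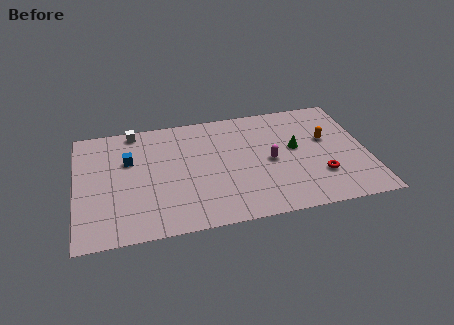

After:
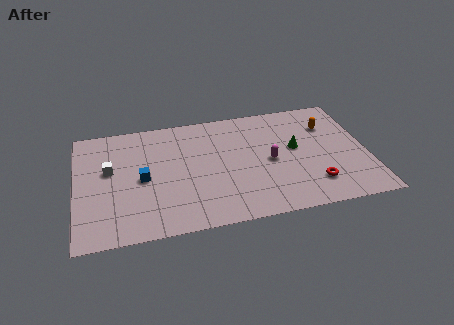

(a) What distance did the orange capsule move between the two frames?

1.2

From (14.2, 5.8) to (14.4, 7.0), the orange capsule covered √(0.2² + 1.2²) ≈ 1.2 units.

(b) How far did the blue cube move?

1.8

The blue cube moved from about (3.0, 6.3) to (3.7, 4.6), a distance of √(0.7² + 1.7²) ≈ 1.8.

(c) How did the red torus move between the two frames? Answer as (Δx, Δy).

(-0.4, -0.6)

The red torus started near (13.6, 2.8) and ended near (13.2, 2.2).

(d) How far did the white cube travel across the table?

3.4

The white cube moved from about (3.4, 8.8) to (1.9, 5.7), a distance of √(1.5² + 3.1²) ≈ 3.4.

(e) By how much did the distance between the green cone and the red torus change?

+0.4

They were about 2.9 units apart before and 3.3 after — 0.4 units further apart.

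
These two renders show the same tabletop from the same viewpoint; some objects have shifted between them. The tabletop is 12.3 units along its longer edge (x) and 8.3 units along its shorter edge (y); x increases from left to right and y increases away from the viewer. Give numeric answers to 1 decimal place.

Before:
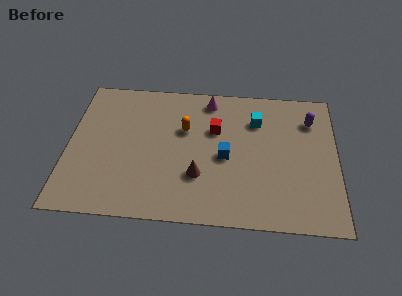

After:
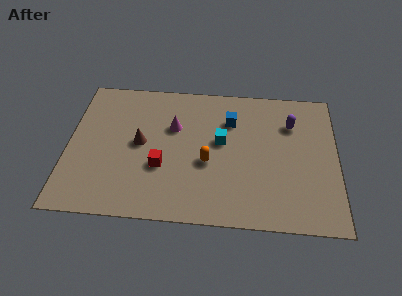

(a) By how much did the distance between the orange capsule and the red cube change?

+0.7

The distance was about 1.4 in the first image and 2.1 in the second, so they moved 0.7 units further apart.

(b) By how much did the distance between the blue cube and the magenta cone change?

-0.8

They were about 3.5 units apart before and 2.7 after — 0.8 units closer together.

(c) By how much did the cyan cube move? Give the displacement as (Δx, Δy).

(-1.6, -1.4)

From the two frames, the cyan cube sits at roughly (8.6, 6.1) before and (7.0, 4.7) after.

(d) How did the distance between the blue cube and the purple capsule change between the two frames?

-1.8

Before: roughly 4.6 units apart; after: 2.8. That's 1.8 units closer together.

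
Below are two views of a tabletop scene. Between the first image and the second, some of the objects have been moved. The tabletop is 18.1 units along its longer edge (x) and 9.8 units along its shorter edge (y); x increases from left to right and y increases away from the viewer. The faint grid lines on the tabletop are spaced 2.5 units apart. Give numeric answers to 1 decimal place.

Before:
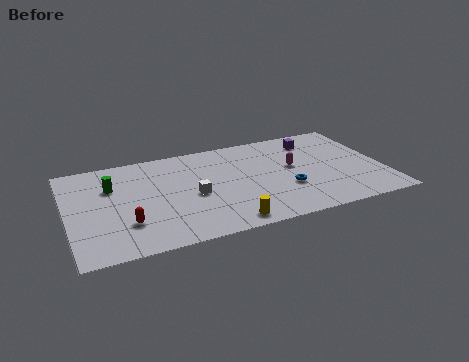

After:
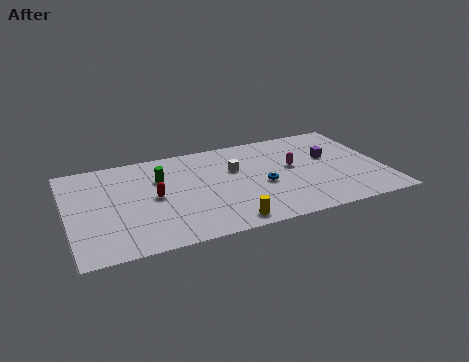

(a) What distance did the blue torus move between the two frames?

1.5

The blue torus moved from about (12.4, 3.4) to (11.1, 4.2), a distance of √(1.3² + 0.8²) ≈ 1.5.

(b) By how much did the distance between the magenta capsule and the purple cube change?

-0.6

The distance was about 2.8 in the first image and 2.2 in the second, so they moved 0.6 units closer together.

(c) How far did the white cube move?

3.2

The white cube was near (7.1, 4.4) before and (9.7, 6.3) after, so it travelled √(2.6² + 1.9²) ≈ 3.2 units.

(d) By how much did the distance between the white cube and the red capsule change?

+0.8

Before: roughly 4.2 units apart; after: 5.0. That's 0.8 units further apart.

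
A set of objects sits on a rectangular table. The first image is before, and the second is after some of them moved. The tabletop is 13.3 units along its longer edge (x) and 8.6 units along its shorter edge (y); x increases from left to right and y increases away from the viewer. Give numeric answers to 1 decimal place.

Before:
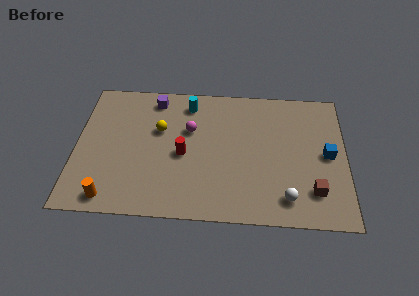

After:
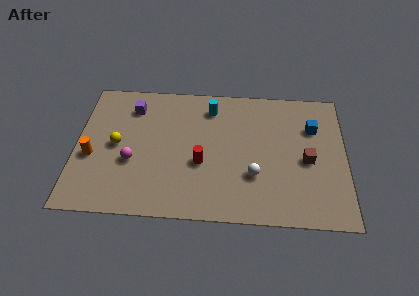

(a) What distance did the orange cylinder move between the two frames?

2.7

The orange cylinder was near (1.8, 1.0) before and (0.8, 3.5) after, so it travelled √(1.0² + 2.5²) ≈ 2.7 units.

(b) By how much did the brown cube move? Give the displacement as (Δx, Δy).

(-0.3, 1.9)

The brown cube was at about (11.7, 2.0) and moved to about (11.4, 3.9).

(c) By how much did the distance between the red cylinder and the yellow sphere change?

+2.4

Before: roughly 1.9 units apart; after: 4.3. That's 2.4 units further apart.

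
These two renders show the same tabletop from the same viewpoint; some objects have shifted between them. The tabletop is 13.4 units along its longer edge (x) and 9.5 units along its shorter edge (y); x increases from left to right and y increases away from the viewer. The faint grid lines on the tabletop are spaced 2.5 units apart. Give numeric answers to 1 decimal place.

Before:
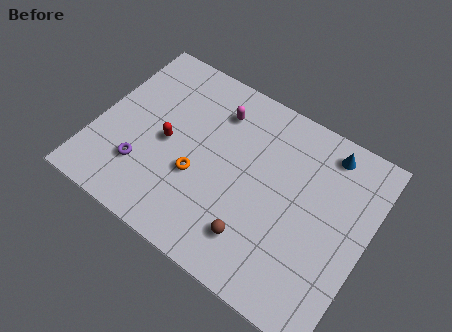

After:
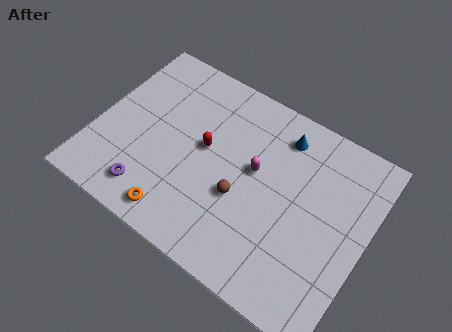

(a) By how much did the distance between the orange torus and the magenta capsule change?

+1.4

Before: roughly 3.8 units apart; after: 5.2. That's 1.4 units further apart.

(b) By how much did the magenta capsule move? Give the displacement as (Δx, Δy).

(2.3, -2.0)

The magenta capsule was at about (5.5, 7.4) and moved to about (7.8, 5.4).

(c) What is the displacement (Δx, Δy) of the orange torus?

(-0.5, -2.4)

The orange torus started near (5.2, 3.6) and ended near (4.7, 1.2).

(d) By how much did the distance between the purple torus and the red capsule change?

+2.1

They were about 2.1 units apart before and 4.2 after — 2.1 units further apart.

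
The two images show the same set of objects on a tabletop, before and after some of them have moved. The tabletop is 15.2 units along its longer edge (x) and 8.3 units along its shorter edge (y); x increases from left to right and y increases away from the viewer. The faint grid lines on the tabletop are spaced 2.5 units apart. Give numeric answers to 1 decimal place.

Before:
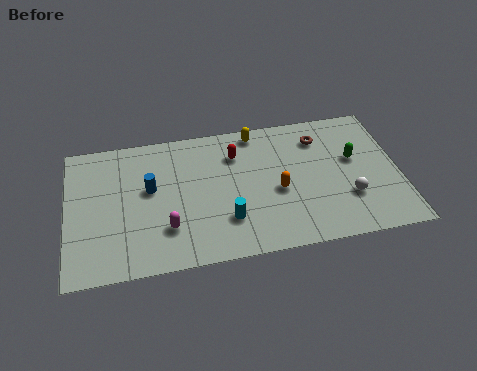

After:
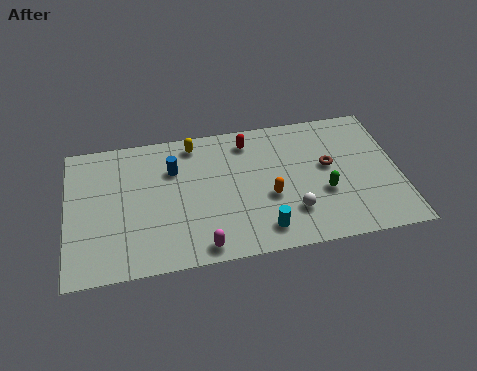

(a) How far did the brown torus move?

1.8

From (11.7, 6.5) to (12.0, 4.7), the brown torus covered √(0.3² + 1.8²) ≈ 1.8 units.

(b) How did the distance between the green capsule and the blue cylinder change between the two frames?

-2.1

They were about 9.4 units apart before and 7.3 after — 2.1 units closer together.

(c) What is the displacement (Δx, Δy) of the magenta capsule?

(1.5, -1.4)

The magenta capsule started near (4.5, 2.3) and ended near (6.0, 0.9).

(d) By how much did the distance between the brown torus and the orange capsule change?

-0.5

Before: roughly 3.6 units apart; after: 3.1. That's 0.5 units closer together.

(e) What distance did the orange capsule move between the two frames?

0.5

The orange capsule moved from about (9.6, 3.6) to (9.2, 3.3), a distance of √(0.4² + 0.3²) ≈ 0.5.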